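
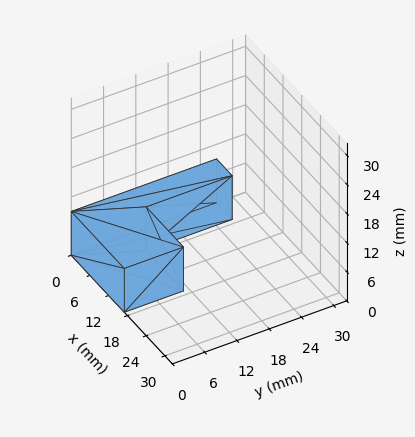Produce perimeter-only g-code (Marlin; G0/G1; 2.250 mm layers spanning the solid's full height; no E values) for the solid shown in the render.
Reading the render: the shape is an L-shaped prism: outer 17 × 27 mm, arm thicknesses ≈ 11 mm (horizontal) and 5 mm (vertical), extruded 9 mm in z (dimensions read to the nearest mm from the axis ticks). For the g-code, the solid's height is divided into equal slices at the stated Δz and each level perimeter traced with G1 moves after a G0 lift.

; perimeter-only toolpath
G21 ; units = mm
G90 ; absolute positioning
G28 ; home
; layer 1
G0 Z2.250
G0 X0.000 Y0.000
G1 X17.000 Y0.000
G1 X17.000 Y11.000
G1 X5.000 Y11.000
G1 X5.000 Y27.000
G1 X0.000 Y27.000
G1 X0.000 Y0.000
; layer 2
G0 Z4.500
G0 X0.000 Y0.000
G1 X17.000 Y0.000
G1 X17.000 Y11.000
G1 X5.000 Y11.000
G1 X5.000 Y27.000
G1 X0.000 Y27.000
G1 X0.000 Y0.000
; layer 3
G0 Z6.750
G0 X0.000 Y0.000
G1 X17.000 Y0.000
G1 X17.000 Y11.000
G1 X5.000 Y11.000
G1 X5.000 Y27.000
G1 X0.000 Y27.000
G1 X0.000 Y0.000
; layer 4
G0 Z9.000
G0 X0.000 Y0.000
G1 X17.000 Y0.000
G1 X17.000 Y11.000
G1 X5.000 Y11.000
G1 X5.000 Y27.000
G1 X0.000 Y27.000
G1 X0.000 Y0.000
M2 ; end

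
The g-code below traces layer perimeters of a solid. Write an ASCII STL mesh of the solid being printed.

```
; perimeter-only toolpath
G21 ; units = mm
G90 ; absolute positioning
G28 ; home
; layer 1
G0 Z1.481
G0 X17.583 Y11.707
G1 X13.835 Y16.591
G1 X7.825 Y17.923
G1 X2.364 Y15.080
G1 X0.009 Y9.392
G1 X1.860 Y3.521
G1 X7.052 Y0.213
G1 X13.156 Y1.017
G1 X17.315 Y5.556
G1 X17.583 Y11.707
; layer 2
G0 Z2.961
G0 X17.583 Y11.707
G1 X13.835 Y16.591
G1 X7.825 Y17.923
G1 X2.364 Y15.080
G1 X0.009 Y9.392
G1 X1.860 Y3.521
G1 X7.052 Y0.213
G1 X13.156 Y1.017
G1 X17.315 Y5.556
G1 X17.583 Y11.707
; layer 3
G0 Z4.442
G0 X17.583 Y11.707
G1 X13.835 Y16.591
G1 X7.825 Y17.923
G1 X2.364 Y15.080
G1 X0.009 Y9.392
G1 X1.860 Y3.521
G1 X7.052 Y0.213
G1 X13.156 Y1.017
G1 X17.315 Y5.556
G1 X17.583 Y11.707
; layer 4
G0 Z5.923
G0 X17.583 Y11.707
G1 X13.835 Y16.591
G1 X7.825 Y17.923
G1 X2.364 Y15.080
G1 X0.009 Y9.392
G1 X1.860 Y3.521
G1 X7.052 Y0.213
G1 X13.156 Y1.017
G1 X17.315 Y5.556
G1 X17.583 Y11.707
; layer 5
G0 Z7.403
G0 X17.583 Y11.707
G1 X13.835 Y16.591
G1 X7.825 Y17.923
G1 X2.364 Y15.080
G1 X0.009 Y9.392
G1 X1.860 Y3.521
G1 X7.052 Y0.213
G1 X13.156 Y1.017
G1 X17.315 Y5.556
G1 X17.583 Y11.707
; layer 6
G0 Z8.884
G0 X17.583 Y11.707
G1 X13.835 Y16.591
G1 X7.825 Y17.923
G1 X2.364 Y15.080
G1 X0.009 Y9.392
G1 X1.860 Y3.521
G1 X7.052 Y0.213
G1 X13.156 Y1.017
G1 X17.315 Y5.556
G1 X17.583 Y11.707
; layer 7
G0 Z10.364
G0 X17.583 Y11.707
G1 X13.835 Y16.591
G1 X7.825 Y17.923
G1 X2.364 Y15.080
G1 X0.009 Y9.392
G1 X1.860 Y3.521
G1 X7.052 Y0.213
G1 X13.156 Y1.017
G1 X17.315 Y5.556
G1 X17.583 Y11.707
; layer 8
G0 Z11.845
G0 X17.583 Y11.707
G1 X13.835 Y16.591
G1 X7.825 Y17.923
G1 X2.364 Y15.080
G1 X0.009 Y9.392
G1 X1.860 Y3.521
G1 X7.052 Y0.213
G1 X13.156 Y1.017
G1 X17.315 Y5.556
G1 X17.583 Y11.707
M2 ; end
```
solid part
  facet normal 0.0000 0.0000 -1.0000
    outer loop
      vertex 7.825 17.923 0.000
      vertex 13.835 16.591 0.000
      vertex 17.583 11.707 0.000
    endloop
  endfacet
  facet normal 0.0000 0.0000 -1.0000
    outer loop
      vertex 2.364 15.080 0.000
      vertex 7.825 17.923 0.000
      vertex 17.583 11.707 0.000
    endloop
  endfacet
  facet normal 0.0000 0.0000 -1.0000
    outer loop
      vertex 0.009 9.392 0.000
      vertex 2.364 15.080 0.000
      vertex 17.583 11.707 0.000
    endloop
  endfacet
  facet normal 0.0000 0.0000 -1.0000
    outer loop
      vertex 1.860 3.521 0.000
      vertex 0.009 9.392 0.000
      vertex 17.583 11.707 0.000
    endloop
  endfacet
  facet normal 0.0000 0.0000 -1.0000
    outer loop
      vertex 7.052 0.213 0.000
      vertex 1.860 3.521 0.000
      vertex 17.583 11.707 0.000
    endloop
  endfacet
  facet normal 0.0000 0.0000 -1.0000
    outer loop
      vertex 13.156 1.017 0.000
      vertex 7.052 0.213 0.000
      vertex 17.583 11.707 0.000
    endloop
  endfacet
  facet normal 0.0000 0.0000 -1.0000
    outer loop
      vertex 17.315 5.556 0.000
      vertex 13.156 1.017 0.000
      vertex 17.583 11.707 0.000
    endloop
  endfacet
  facet normal 0.0000 0.0000 1.0000
    outer loop
      vertex 17.583 11.707 11.845
      vertex 13.835 16.591 11.845
      vertex 7.825 17.923 11.845
    endloop
  endfacet
  facet normal 0.0000 0.0000 1.0000
    outer loop
      vertex 17.583 11.707 11.845
      vertex 7.825 17.923 11.845
      vertex 2.364 15.080 11.845
    endloop
  endfacet
  facet normal 0.0000 0.0000 1.0000
    outer loop
      vertex 17.583 11.707 11.845
      vertex 2.364 15.080 11.845
      vertex 0.009 9.392 11.845
    endloop
  endfacet
  facet normal 0.0000 0.0000 1.0000
    outer loop
      vertex 17.583 11.707 11.845
      vertex 0.009 9.392 11.845
      vertex 1.860 3.521 11.845
    endloop
  endfacet
  facet normal 0.0000 0.0000 1.0000
    outer loop
      vertex 17.583 11.707 11.845
      vertex 1.860 3.521 11.845
      vertex 7.052 0.213 11.845
    endloop
  endfacet
  facet normal 0.0000 0.0000 1.0000
    outer loop
      vertex 17.583 11.707 11.845
      vertex 7.052 0.213 11.845
      vertex 13.156 1.017 11.845
    endloop
  endfacet
  facet normal 0.0000 0.0000 1.0000
    outer loop
      vertex 17.583 11.707 11.845
      vertex 13.156 1.017 11.845
      vertex 17.315 5.556 11.845
    endloop
  endfacet
  facet normal 0.7933 0.6088 0.0000
    outer loop
      vertex 17.583 11.707 0.000
      vertex 13.835 16.591 0.000
      vertex 13.835 16.591 11.845
    endloop
  endfacet
  facet normal 0.7933 0.6088 0.0000
    outer loop
      vertex 17.583 11.707 0.000
      vertex 13.835 16.591 11.845
      vertex 17.583 11.707 11.845
    endloop
  endfacet
  facet normal 0.2164 0.9763 0.0000
    outer loop
      vertex 13.835 16.591 0.000
      vertex 7.825 17.923 0.000
      vertex 7.825 17.923 11.845
    endloop
  endfacet
  facet normal 0.2164 0.9763 0.0000
    outer loop
      vertex 13.835 16.591 0.000
      vertex 7.825 17.923 11.845
      vertex 13.835 16.591 11.845
    endloop
  endfacet
  facet normal -0.4618 0.8870 0.0000
    outer loop
      vertex 7.825 17.923 0.000
      vertex 2.364 15.080 0.000
      vertex 2.364 15.080 11.845
    endloop
  endfacet
  facet normal -0.4618 0.8870 0.0000
    outer loop
      vertex 7.825 17.923 0.000
      vertex 2.364 15.080 11.845
      vertex 7.825 17.923 11.845
    endloop
  endfacet
  facet normal -0.9239 0.3825 0.0000
    outer loop
      vertex 2.364 15.080 0.000
      vertex 0.009 9.392 0.000
      vertex 0.009 9.392 11.845
    endloop
  endfacet
  facet normal -0.9239 0.3825 0.0000
    outer loop
      vertex 2.364 15.080 0.000
      vertex 0.009 9.392 11.845
      vertex 2.364 15.080 11.845
    endloop
  endfacet
  facet normal -0.9537 -0.3007 0.0000
    outer loop
      vertex 0.009 9.392 0.000
      vertex 1.860 3.521 0.000
      vertex 1.860 3.521 11.845
    endloop
  endfacet
  facet normal -0.9537 -0.3007 0.0000
    outer loop
      vertex 0.009 9.392 0.000
      vertex 1.860 3.521 11.845
      vertex 0.009 9.392 11.845
    endloop
  endfacet
  facet normal -0.5373 -0.8434 0.0000
    outer loop
      vertex 1.860 3.521 0.000
      vertex 7.052 0.213 0.000
      vertex 7.052 0.213 11.845
    endloop
  endfacet
  facet normal -0.5373 -0.8434 0.0000
    outer loop
      vertex 1.860 3.521 0.000
      vertex 7.052 0.213 11.845
      vertex 1.860 3.521 11.845
    endloop
  endfacet
  facet normal 0.1306 -0.9914 0.0000
    outer loop
      vertex 7.052 0.213 0.000
      vertex 13.156 1.017 0.000
      vertex 13.156 1.017 11.845
    endloop
  endfacet
  facet normal 0.1306 -0.9914 0.0000
    outer loop
      vertex 7.052 0.213 0.000
      vertex 13.156 1.017 11.845
      vertex 7.052 0.213 11.845
    endloop
  endfacet
  facet normal 0.7373 -0.6756 0.0000
    outer loop
      vertex 13.156 1.017 0.000
      vertex 17.315 5.556 0.000
      vertex 17.315 5.556 11.845
    endloop
  endfacet
  facet normal 0.7373 -0.6756 0.0000
    outer loop
      vertex 13.156 1.017 0.000
      vertex 17.315 5.556 11.845
      vertex 13.156 1.017 11.845
    endloop
  endfacet
  facet normal 0.9991 -0.0435 0.0000
    outer loop
      vertex 17.315 5.556 0.000
      vertex 17.583 11.707 0.000
      vertex 17.583 11.707 11.845
    endloop
  endfacet
  facet normal 0.9991 -0.0435 0.0000
    outer loop
      vertex 17.315 5.556 0.000
      vertex 17.583 11.707 11.845
      vertex 17.315 5.556 11.845
    endloop
  endfacet
endsolid part

The G0 Z moves step by Δz≈1.481 mm. Every layer's G1 loop is the same polygon, so the solid is a straight extrusion of it from z=0 to z≈11.8. Closing with flat bottom and top caps and triangulating gives 32 facets — a regular 9-sided prism (a cylinder approximated with 9 flat sides), circumscribed radius ≈ 9 mm, height ≈ 11.8 mm.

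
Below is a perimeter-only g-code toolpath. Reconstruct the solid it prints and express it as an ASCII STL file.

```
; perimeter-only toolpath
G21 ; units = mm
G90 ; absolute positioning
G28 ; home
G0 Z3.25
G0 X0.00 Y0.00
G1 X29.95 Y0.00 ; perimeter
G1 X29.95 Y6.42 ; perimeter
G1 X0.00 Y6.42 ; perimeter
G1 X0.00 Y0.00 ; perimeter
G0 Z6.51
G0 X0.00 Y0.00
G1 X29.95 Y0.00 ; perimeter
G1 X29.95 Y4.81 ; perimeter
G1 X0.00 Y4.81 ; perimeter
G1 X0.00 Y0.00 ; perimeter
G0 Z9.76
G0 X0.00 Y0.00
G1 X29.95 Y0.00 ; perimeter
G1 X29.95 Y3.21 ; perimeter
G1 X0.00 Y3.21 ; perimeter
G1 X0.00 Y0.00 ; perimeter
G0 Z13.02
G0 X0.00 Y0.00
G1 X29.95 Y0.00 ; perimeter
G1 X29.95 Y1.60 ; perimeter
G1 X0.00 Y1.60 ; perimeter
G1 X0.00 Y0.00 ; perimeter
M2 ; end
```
solid part
  facet normal 0.0000 0.0000 -1.0000
    outer loop
      vertex 29.95 8.02 0.00
      vertex 29.95 0.00 0.00
      vertex 0.00 0.00 0.00
    endloop
  endfacet
  facet normal 0.0000 0.0000 -1.0000
    outer loop
      vertex 0.00 8.02 0.00
      vertex 29.95 8.02 0.00
      vertex 0.00 0.00 0.00
    endloop
  endfacet
  facet normal 0.0000 -1.0000 0.0000
    outer loop
      vertex 0.00 0.00 0.00
      vertex 29.95 0.00 0.00
      vertex 29.95 0.00 16.27
    endloop
  endfacet
  facet normal 0.0000 -1.0000 0.0000
    outer loop
      vertex 0.00 0.00 0.00
      vertex 29.95 0.00 16.27
      vertex 0.00 0.00 16.27
    endloop
  endfacet
  facet normal 0.0000 0.8969 0.4421
    outer loop
      vertex 0.00 0.00 16.27
      vertex 29.95 0.00 16.27
      vertex 29.95 8.02 0.00
    endloop
  endfacet
  facet normal 0.0000 0.8969 0.4421
    outer loop
      vertex 0.00 0.00 16.27
      vertex 29.95 8.02 0.00
      vertex 0.00 8.02 0.00
    endloop
  endfacet
  facet normal -1.0000 0.0000 0.0000
    outer loop
      vertex 0.00 0.00 16.27
      vertex 0.00 8.02 0.00
      vertex 0.00 0.00 0.00
    endloop
  endfacet
  facet normal 1.0000 0.0000 0.0000
    outer loop
      vertex 29.95 0.00 0.00
      vertex 29.95 8.02 0.00
      vertex 29.95 0.00 16.27
    endloop
  endfacet
endsolid part

The G0 Z moves step by Δz≈3.25 mm. The G1 loops shrink linearly with z, so the solid tapers from its base footprint up to z≈16.3. Closing with a flat bottom cap and the tapered top and triangulating gives 8 facets — a wedge (ramp): 29.9 × 8.02 mm base, rising to 16.3 mm along the y=0 edge and sloping linearly to z=0 at y=8.02.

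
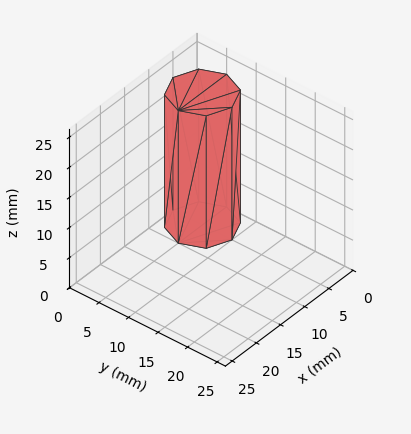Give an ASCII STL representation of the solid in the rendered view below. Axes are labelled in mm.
Reading the render: the shape is a regular 8-sided prism (a cylinder approximated with 8 flat sides), circumscribed radius ≈ 5 mm, height ≈ 22 mm (dimensions read to the nearest mm from the axis ticks). For the STL, each face is triangulated and given an outward normal.

solid part
  facet normal 0.0000 0.0000 -1.0000
    outer loop
      vertex 5.00 10.00 0.00
      vertex 8.54 8.54 0.00
      vertex 10.00 5.00 0.00
    endloop
  endfacet
  facet normal 0.0000 0.0000 -1.0000
    outer loop
      vertex 1.46 8.54 0.00
      vertex 5.00 10.00 0.00
      vertex 10.00 5.00 0.00
    endloop
  endfacet
  facet normal 0.0000 0.0000 -1.0000
    outer loop
      vertex 0.00 5.00 0.00
      vertex 1.46 8.54 0.00
      vertex 10.00 5.00 0.00
    endloop
  endfacet
  facet normal 0.0000 0.0000 -1.0000
    outer loop
      vertex 1.46 1.46 0.00
      vertex 0.00 5.00 0.00
      vertex 10.00 5.00 0.00
    endloop
  endfacet
  facet normal 0.0000 0.0000 -1.0000
    outer loop
      vertex 5.00 0.00 0.00
      vertex 1.46 1.46 0.00
      vertex 10.00 5.00 0.00
    endloop
  endfacet
  facet normal 0.0000 0.0000 -1.0000
    outer loop
      vertex 8.54 1.46 0.00
      vertex 5.00 0.00 0.00
      vertex 10.00 5.00 0.00
    endloop
  endfacet
  facet normal 0.0000 0.0000 1.0000
    outer loop
      vertex 10.00 5.00 22.00
      vertex 8.54 8.54 22.00
      vertex 5.00 10.00 22.00
    endloop
  endfacet
  facet normal 0.0000 0.0000 1.0000
    outer loop
      vertex 10.00 5.00 22.00
      vertex 5.00 10.00 22.00
      vertex 1.46 8.54 22.00
    endloop
  endfacet
  facet normal 0.0000 0.0000 1.0000
    outer loop
      vertex 10.00 5.00 22.00
      vertex 1.46 8.54 22.00
      vertex 0.00 5.00 22.00
    endloop
  endfacet
  facet normal 0.0000 0.0000 1.0000
    outer loop
      vertex 10.00 5.00 22.00
      vertex 0.00 5.00 22.00
      vertex 1.46 1.46 22.00
    endloop
  endfacet
  facet normal 0.0000 0.0000 1.0000
    outer loop
      vertex 10.00 5.00 22.00
      vertex 1.46 1.46 22.00
      vertex 5.00 0.00 22.00
    endloop
  endfacet
  facet normal 0.0000 0.0000 1.0000
    outer loop
      vertex 10.00 5.00 22.00
      vertex 5.00 0.00 22.00
      vertex 8.54 1.46 22.00
    endloop
  endfacet
  facet normal 0.9245 0.3813 0.0000
    outer loop
      vertex 10.00 5.00 0.00
      vertex 8.54 8.54 0.00
      vertex 8.54 8.54 22.00
    endloop
  endfacet
  facet normal 0.9245 0.3813 0.0000
    outer loop
      vertex 10.00 5.00 0.00
      vertex 8.54 8.54 22.00
      vertex 10.00 5.00 22.00
    endloop
  endfacet
  facet normal 0.3813 0.9245 0.0000
    outer loop
      vertex 8.54 8.54 0.00
      vertex 5.00 10.00 0.00
      vertex 5.00 10.00 22.00
    endloop
  endfacet
  facet normal 0.3813 0.9245 0.0000
    outer loop
      vertex 8.54 8.54 0.00
      vertex 5.00 10.00 22.00
      vertex 8.54 8.54 22.00
    endloop
  endfacet
  facet normal -0.3813 0.9245 0.0000
    outer loop
      vertex 5.00 10.00 0.00
      vertex 1.46 8.54 0.00
      vertex 1.46 8.54 22.00
    endloop
  endfacet
  facet normal -0.3813 0.9245 0.0000
    outer loop
      vertex 5.00 10.00 0.00
      vertex 1.46 8.54 22.00
      vertex 5.00 10.00 22.00
    endloop
  endfacet
  facet normal -0.9245 0.3813 0.0000
    outer loop
      vertex 1.46 8.54 0.00
      vertex 0.00 5.00 0.00
      vertex 0.00 5.00 22.00
    endloop
  endfacet
  facet normal -0.9245 0.3813 0.0000
    outer loop
      vertex 1.46 8.54 0.00
      vertex 0.00 5.00 22.00
      vertex 1.46 8.54 22.00
    endloop
  endfacet
  facet normal -0.9245 -0.3813 0.0000
    outer loop
      vertex 0.00 5.00 0.00
      vertex 1.46 1.46 0.00
      vertex 1.46 1.46 22.00
    endloop
  endfacet
  facet normal -0.9245 -0.3813 0.0000
    outer loop
      vertex 0.00 5.00 0.00
      vertex 1.46 1.46 22.00
      vertex 0.00 5.00 22.00
    endloop
  endfacet
  facet normal -0.3813 -0.9245 0.0000
    outer loop
      vertex 1.46 1.46 0.00
      vertex 5.00 0.00 0.00
      vertex 5.00 0.00 22.00
    endloop
  endfacet
  facet normal -0.3813 -0.9245 0.0000
    outer loop
      vertex 1.46 1.46 0.00
      vertex 5.00 0.00 22.00
      vertex 1.46 1.46 22.00
    endloop
  endfacet
  facet normal 0.3813 -0.9245 0.0000
    outer loop
      vertex 5.00 0.00 0.00
      vertex 8.54 1.46 0.00
      vertex 8.54 1.46 22.00
    endloop
  endfacet
  facet normal 0.3813 -0.9245 0.0000
    outer loop
      vertex 5.00 0.00 0.00
      vertex 8.54 1.46 22.00
      vertex 5.00 0.00 22.00
    endloop
  endfacet
  facet normal 0.9245 -0.3813 0.0000
    outer loop
      vertex 8.54 1.46 0.00
      vertex 10.00 5.00 0.00
      vertex 10.00 5.00 22.00
    endloop
  endfacet
  facet normal 0.9245 -0.3813 0.0000
    outer loop
      vertex 8.54 1.46 0.00
      vertex 10.00 5.00 22.00
      vertex 8.54 1.46 22.00
    endloop
  endfacet
endsolid part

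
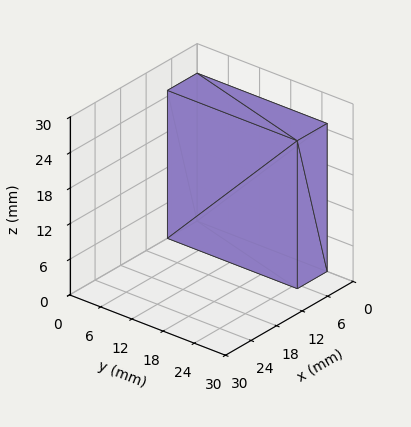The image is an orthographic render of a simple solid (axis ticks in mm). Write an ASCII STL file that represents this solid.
Reading the render: the shape is a rectangular box, roughly 7 × 25 mm footprint and 25 mm tall (dimensions read to the nearest mm from the axis ticks). For the STL, each face is triangulated and given an outward normal.

solid part
  facet normal 0.0000 0.0000 -1.0000
    outer loop
      vertex 7.000 25.000 0.000
      vertex 7.000 0.000 0.000
      vertex 0.000 0.000 0.000
    endloop
  endfacet
  facet normal 0.0000 0.0000 -1.0000
    outer loop
      vertex 0.000 25.000 0.000
      vertex 7.000 25.000 0.000
      vertex 0.000 0.000 0.000
    endloop
  endfacet
  facet normal 0.0000 0.0000 1.0000
    outer loop
      vertex 0.000 0.000 25.000
      vertex 7.000 0.000 25.000
      vertex 7.000 25.000 25.000
    endloop
  endfacet
  facet normal 0.0000 0.0000 1.0000
    outer loop
      vertex 0.000 0.000 25.000
      vertex 7.000 25.000 25.000
      vertex 0.000 25.000 25.000
    endloop
  endfacet
  facet normal 0.0000 -1.0000 0.0000
    outer loop
      vertex 0.000 0.000 0.000
      vertex 7.000 0.000 0.000
      vertex 7.000 0.000 25.000
    endloop
  endfacet
  facet normal 0.0000 -1.0000 0.0000
    outer loop
      vertex 0.000 0.000 0.000
      vertex 7.000 0.000 25.000
      vertex 0.000 0.000 25.000
    endloop
  endfacet
  facet normal 0.0000 1.0000 0.0000
    outer loop
      vertex 7.000 25.000 25.000
      vertex 7.000 25.000 0.000
      vertex 0.000 25.000 0.000
    endloop
  endfacet
  facet normal 0.0000 1.0000 0.0000
    outer loop
      vertex 0.000 25.000 25.000
      vertex 7.000 25.000 25.000
      vertex 0.000 25.000 0.000
    endloop
  endfacet
  facet normal -1.0000 0.0000 0.0000
    outer loop
      vertex 0.000 25.000 25.000
      vertex 0.000 25.000 0.000
      vertex 0.000 0.000 0.000
    endloop
  endfacet
  facet normal -1.0000 0.0000 0.0000
    outer loop
      vertex 0.000 0.000 25.000
      vertex 0.000 25.000 25.000
      vertex 0.000 0.000 0.000
    endloop
  endfacet
  facet normal 1.0000 0.0000 0.0000
    outer loop
      vertex 7.000 0.000 0.000
      vertex 7.000 25.000 0.000
      vertex 7.000 25.000 25.000
    endloop
  endfacet
  facet normal 1.0000 0.0000 0.0000
    outer loop
      vertex 7.000 0.000 0.000
      vertex 7.000 25.000 25.000
      vertex 7.000 0.000 25.000
    endloop
  endfacet
endsolid part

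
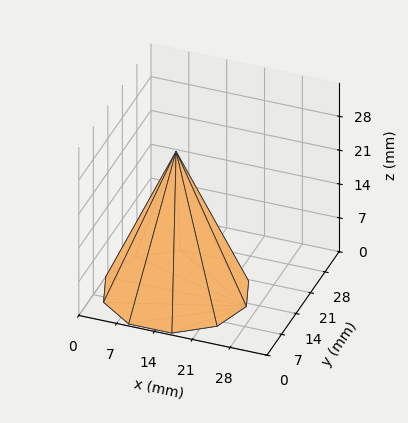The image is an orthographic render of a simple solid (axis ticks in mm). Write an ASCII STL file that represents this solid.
Reading the render: the shape is a regular 10-sided pyramid, base circumscribed radius ≈ 13 mm, apex at z ≈ 29 mm (dimensions read to the nearest mm from the axis ticks). For the STL, each face is triangulated and given an outward normal.

solid part
  facet normal 0.0000 0.0000 -1.0000
    outer loop
      vertex 17.0 25.4 0.0
      vertex 23.5 20.6 0.0
      vertex 26.0 13.0 0.0
    endloop
  endfacet
  facet normal 0.0000 0.0000 -1.0000
    outer loop
      vertex 9.0 25.4 0.0
      vertex 17.0 25.4 0.0
      vertex 26.0 13.0 0.0
    endloop
  endfacet
  facet normal 0.0000 0.0000 -1.0000
    outer loop
      vertex 2.5 20.6 0.0
      vertex 9.0 25.4 0.0
      vertex 26.0 13.0 0.0
    endloop
  endfacet
  facet normal 0.0000 0.0000 -1.0000
    outer loop
      vertex 0.0 13.0 0.0
      vertex 2.5 20.6 0.0
      vertex 26.0 13.0 0.0
    endloop
  endfacet
  facet normal 0.0000 0.0000 -1.0000
    outer loop
      vertex 2.5 5.4 0.0
      vertex 0.0 13.0 0.0
      vertex 26.0 13.0 0.0
    endloop
  endfacet
  facet normal 0.0000 0.0000 -1.0000
    outer loop
      vertex 9.0 0.6 0.0
      vertex 2.5 5.4 0.0
      vertex 26.0 13.0 0.0
    endloop
  endfacet
  facet normal 0.0000 0.0000 -1.0000
    outer loop
      vertex 17.0 0.6 0.0
      vertex 9.0 0.6 0.0
      vertex 26.0 13.0 0.0
    endloop
  endfacet
  facet normal 0.0000 0.0000 -1.0000
    outer loop
      vertex 23.5 5.4 0.0
      vertex 17.0 0.6 0.0
      vertex 26.0 13.0 0.0
    endloop
  endfacet
  facet normal 0.8740 0.2875 0.3918
    outer loop
      vertex 26.0 13.0 0.0
      vertex 23.5 20.6 0.0
      vertex 13.0 13.0 29.0
    endloop
  endfacet
  facet normal 0.5465 0.7401 0.3918
    outer loop
      vertex 23.5 20.6 0.0
      vertex 17.0 25.4 0.0
      vertex 13.0 13.0 29.0
    endloop
  endfacet
  facet normal 0.0000 0.9195 0.3932
    outer loop
      vertex 17.0 25.4 0.0
      vertex 9.0 25.4 0.0
      vertex 13.0 13.0 29.0
    endloop
  endfacet
  facet normal -0.5465 0.7401 0.3918
    outer loop
      vertex 9.0 25.4 0.0
      vertex 2.5 20.6 0.0
      vertex 13.0 13.0 29.0
    endloop
  endfacet
  facet normal -0.8740 0.2875 0.3918
    outer loop
      vertex 2.5 20.6 0.0
      vertex 0.0 13.0 0.0
      vertex 13.0 13.0 29.0
    endloop
  endfacet
  facet normal -0.8740 -0.2875 0.3918
    outer loop
      vertex 0.0 13.0 0.0
      vertex 2.5 5.4 0.0
      vertex 13.0 13.0 29.0
    endloop
  endfacet
  facet normal -0.5465 -0.7401 0.3918
    outer loop
      vertex 2.5 5.4 0.0
      vertex 9.0 0.6 0.0
      vertex 13.0 13.0 29.0
    endloop
  endfacet
  facet normal 0.0000 -0.9195 0.3932
    outer loop
      vertex 9.0 0.6 0.0
      vertex 17.0 0.6 0.0
      vertex 13.0 13.0 29.0
    endloop
  endfacet
  facet normal 0.5465 -0.7401 0.3918
    outer loop
      vertex 17.0 0.6 0.0
      vertex 23.5 5.4 0.0
      vertex 13.0 13.0 29.0
    endloop
  endfacet
  facet normal 0.8740 -0.2875 0.3918
    outer loop
      vertex 23.5 5.4 0.0
      vertex 26.0 13.0 0.0
      vertex 13.0 13.0 29.0
    endloop
  endfacet
endsolid part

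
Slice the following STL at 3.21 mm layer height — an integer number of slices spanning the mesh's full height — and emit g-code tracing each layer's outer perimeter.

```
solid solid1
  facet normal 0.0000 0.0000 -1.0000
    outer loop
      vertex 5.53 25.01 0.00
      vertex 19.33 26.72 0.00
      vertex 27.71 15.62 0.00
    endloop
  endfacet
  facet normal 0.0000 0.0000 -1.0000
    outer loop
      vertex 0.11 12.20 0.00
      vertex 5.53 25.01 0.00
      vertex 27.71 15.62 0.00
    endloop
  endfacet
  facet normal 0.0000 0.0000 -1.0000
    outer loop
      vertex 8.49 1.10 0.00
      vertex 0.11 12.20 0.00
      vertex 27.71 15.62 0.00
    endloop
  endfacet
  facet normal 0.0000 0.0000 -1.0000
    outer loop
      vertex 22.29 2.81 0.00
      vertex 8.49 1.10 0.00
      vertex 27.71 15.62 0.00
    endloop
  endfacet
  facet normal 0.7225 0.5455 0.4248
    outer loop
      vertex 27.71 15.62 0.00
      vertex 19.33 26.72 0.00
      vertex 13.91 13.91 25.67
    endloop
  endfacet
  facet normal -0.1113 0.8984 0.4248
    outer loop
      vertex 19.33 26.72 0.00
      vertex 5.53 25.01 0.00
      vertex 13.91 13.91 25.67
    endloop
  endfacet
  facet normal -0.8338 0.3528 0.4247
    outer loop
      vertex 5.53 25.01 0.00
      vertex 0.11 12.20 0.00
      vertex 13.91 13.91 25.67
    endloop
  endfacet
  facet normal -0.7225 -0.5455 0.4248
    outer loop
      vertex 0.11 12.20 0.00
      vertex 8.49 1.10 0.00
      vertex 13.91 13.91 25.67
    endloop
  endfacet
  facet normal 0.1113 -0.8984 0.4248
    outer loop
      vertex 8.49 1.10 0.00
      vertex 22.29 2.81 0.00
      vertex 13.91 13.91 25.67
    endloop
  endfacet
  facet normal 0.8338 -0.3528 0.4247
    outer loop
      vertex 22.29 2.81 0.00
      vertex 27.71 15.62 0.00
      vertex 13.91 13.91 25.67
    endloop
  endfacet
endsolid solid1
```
; perimeter-only toolpath
G21 ; units = mm
G90 ; absolute positioning
G28 ; home
; layer 1
G0 Z3.21
G0 X25.98 Y15.41
G1 X18.65 Y25.12
G1 X6.58 Y23.62
G1 X1.83 Y12.41
G1 X9.17 Y2.70
G1 X21.24 Y4.20
G1 X25.98 Y15.41
; layer 2
G0 Z6.42
G0 X24.26 Y15.19
G1 X17.97 Y23.52
G1 X7.62 Y22.23
G1 X3.56 Y12.63
G1 X9.84 Y4.30
G1 X20.20 Y5.58
G1 X24.26 Y15.19
; layer 3
G0 Z9.63
G0 X22.54 Y14.98
G1 X17.30 Y21.92
G1 X8.67 Y20.85
G1 X5.29 Y12.84
G1 X10.52 Y5.90
G1 X19.15 Y6.97
G1 X22.54 Y14.98
; layer 4
G0 Z12.84
G0 X20.81 Y14.77
G1 X16.62 Y20.31
G1 X9.72 Y19.46
G1 X7.01 Y13.05
G1 X11.20 Y7.50
G1 X18.10 Y8.36
G1 X20.81 Y14.77
; layer 5
G0 Z16.04
G0 X19.09 Y14.55
G1 X15.94 Y18.71
G1 X10.77 Y18.07
G1 X8.74 Y13.27
G1 X11.88 Y9.11
G1 X17.05 Y9.75
G1 X19.09 Y14.55
; layer 6
G0 Z19.25
G0 X17.36 Y14.34
G1 X15.27 Y17.11
G1 X11.82 Y16.69
G1 X10.46 Y13.48
G1 X12.56 Y10.71
G1 X16.01 Y11.14
G1 X17.36 Y14.34
; layer 7
G0 Z22.46
G0 X15.64 Y14.12
G1 X14.59 Y15.51
G1 X12.86 Y15.30
G1 X12.18 Y13.70
G1 X13.23 Y12.31
G1 X14.96 Y12.52
G1 X15.64 Y14.12
M2 ; end

The solid is a regular 6-sided pyramid, base circumscribed radius ≈ 13.9 mm, apex at z ≈ 25.7 mm. Slicing at Δz = 3.21 mm — 8 equal slices spanning the solid's height, so layer i sits at z = i·h/8 — gives 7 non-empty perimeters. Each is a 6-segment closed polygon; G0 lifts to the layer z and rapids to the start vertex, then G1 traces the edges. The cross-section shrinks linearly with z (the slice at the apex is degenerate and omitted).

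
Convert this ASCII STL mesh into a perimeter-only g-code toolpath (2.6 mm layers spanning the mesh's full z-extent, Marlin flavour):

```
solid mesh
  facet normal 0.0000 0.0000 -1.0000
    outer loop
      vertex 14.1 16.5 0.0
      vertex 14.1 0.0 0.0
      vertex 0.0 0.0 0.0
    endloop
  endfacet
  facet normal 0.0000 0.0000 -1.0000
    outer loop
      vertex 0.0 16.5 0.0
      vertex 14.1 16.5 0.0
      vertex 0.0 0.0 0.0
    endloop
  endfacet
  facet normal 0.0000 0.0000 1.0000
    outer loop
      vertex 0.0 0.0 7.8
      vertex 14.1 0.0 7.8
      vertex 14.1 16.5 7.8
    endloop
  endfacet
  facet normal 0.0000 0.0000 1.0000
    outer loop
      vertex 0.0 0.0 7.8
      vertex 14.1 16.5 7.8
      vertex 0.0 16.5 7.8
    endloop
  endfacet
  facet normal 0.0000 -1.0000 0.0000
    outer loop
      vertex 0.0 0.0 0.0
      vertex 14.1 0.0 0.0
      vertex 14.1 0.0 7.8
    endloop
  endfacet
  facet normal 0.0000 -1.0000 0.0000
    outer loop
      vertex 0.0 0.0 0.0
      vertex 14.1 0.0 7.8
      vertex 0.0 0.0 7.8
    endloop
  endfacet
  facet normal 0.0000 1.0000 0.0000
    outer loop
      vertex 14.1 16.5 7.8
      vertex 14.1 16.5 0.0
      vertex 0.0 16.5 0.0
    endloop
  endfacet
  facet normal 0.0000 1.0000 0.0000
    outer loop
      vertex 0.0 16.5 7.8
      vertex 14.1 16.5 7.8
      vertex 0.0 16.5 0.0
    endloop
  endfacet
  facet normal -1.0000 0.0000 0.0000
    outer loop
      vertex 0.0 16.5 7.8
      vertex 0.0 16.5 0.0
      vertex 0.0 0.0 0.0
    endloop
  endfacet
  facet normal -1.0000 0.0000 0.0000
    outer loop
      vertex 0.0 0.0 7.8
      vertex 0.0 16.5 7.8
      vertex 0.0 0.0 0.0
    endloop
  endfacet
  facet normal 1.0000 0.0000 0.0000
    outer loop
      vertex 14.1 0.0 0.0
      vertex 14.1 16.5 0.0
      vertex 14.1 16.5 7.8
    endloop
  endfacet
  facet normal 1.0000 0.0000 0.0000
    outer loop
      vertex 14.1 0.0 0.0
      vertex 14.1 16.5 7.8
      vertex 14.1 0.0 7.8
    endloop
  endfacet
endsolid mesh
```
; perimeter-only toolpath
G21 ; units = mm
G90 ; absolute positioning
G28 ; home
; layer 1
G0 Z2.6
G0 X0.0 Y0.0
G1 X14.1 Y0.0
G1 X14.1 Y16.5
G1 X0.0 Y16.5
G1 X0.0 Y0.0
; layer 2
G0 Z5.2
G0 X0.0 Y0.0
G1 X14.1 Y0.0
G1 X14.1 Y16.5
G1 X0.0 Y16.5
G1 X0.0 Y0.0
; layer 3
G0 Z7.8
G0 X0.0 Y0.0
G1 X14.1 Y0.0
G1 X14.1 Y16.5
G1 X0.0 Y16.5
G1 X0.0 Y0.0
M2 ; end

The solid is a rectangular box, roughly 14.1 × 16.5 mm footprint and 7.8 mm tall. Slicing at Δz = 2.6 mm — 3 equal slices spanning the solid's height, so layer i sits at z = i·h/3 — gives 3 non-empty perimeters. Each is a 4-segment closed polygon; G0 lifts to the layer z and rapids to the start vertex, then G1 traces the edges.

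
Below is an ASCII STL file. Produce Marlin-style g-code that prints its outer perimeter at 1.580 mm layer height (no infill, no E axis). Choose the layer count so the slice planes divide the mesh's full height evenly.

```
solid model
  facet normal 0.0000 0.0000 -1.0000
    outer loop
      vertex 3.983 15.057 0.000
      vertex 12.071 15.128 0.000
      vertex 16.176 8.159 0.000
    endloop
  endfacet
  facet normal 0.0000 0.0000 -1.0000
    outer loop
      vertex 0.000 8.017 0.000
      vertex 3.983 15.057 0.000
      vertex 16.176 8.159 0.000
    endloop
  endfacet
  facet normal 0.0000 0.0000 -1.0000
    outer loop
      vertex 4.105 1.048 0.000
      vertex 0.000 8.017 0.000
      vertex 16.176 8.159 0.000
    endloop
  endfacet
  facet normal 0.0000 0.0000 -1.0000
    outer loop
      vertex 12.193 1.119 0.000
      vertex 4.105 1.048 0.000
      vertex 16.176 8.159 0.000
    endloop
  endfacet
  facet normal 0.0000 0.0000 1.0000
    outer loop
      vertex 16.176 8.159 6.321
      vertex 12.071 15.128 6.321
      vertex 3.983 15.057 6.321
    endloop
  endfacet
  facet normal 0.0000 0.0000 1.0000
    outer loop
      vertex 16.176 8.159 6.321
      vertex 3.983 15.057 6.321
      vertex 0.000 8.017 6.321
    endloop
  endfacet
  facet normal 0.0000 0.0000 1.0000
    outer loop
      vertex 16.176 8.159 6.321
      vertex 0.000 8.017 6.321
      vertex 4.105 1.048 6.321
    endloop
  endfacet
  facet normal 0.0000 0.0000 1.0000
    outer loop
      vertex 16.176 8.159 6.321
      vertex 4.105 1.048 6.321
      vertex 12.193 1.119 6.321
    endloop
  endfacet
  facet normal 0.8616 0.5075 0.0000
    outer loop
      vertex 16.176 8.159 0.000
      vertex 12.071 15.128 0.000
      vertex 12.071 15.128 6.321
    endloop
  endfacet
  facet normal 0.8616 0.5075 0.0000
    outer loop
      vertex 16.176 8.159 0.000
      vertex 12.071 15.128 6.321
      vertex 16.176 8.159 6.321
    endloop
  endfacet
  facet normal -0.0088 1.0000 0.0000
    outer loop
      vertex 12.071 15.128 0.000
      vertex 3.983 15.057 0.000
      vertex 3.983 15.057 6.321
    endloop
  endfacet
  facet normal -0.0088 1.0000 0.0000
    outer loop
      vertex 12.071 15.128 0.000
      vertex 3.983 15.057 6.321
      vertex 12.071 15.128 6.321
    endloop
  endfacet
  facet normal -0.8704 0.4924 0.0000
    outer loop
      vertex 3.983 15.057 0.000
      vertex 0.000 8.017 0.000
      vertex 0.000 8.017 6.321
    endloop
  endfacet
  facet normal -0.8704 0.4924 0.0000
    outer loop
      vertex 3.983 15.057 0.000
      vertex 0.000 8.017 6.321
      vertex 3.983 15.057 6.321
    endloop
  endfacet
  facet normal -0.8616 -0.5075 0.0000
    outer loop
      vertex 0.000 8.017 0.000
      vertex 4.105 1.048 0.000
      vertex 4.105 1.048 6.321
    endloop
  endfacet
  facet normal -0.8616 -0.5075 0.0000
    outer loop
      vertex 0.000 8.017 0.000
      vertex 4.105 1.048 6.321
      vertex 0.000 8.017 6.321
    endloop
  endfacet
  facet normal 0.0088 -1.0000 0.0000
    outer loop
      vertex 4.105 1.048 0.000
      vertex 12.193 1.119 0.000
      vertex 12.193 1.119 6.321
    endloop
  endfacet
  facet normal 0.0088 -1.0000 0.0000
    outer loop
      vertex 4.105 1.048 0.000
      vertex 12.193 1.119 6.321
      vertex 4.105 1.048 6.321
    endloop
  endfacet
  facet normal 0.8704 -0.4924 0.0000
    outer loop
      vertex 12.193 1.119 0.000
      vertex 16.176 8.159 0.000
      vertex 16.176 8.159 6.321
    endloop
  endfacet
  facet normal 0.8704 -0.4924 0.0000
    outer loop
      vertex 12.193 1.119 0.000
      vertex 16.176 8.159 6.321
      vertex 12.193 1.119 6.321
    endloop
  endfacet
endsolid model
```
; perimeter-only toolpath
G21 ; units = mm
G90 ; absolute positioning
G28 ; home
; layer 1
G0 Z1.580
G0 X16.176 Y8.159
G1 X12.071 Y15.128
G1 X3.983 Y15.057
G1 X0.000 Y8.017
G1 X4.105 Y1.048
G1 X12.193 Y1.119
G1 X16.176 Y8.159
; layer 2
G0 Z3.160
G0 X16.176 Y8.159
G1 X12.071 Y15.128
G1 X3.983 Y15.057
G1 X0.000 Y8.017
G1 X4.105 Y1.048
G1 X12.193 Y1.119
G1 X16.176 Y8.159
; layer 3
G0 Z4.741
G0 X16.176 Y8.159
G1 X12.071 Y15.128
G1 X3.983 Y15.057
G1 X0.000 Y8.017
G1 X4.105 Y1.048
G1 X12.193 Y1.119
G1 X16.176 Y8.159
; layer 4
G0 Z6.321
G0 X16.176 Y8.159
G1 X12.071 Y15.128
G1 X3.983 Y15.057
G1 X0.000 Y8.017
G1 X4.105 Y1.048
G1 X12.193 Y1.119
G1 X16.176 Y8.159
M2 ; end

The solid is a regular 6-sided prism (a cylinder approximated with 6 flat sides), circumscribed radius ≈ 8.09 mm, height ≈ 6.32 mm. Slicing at Δz = 1.580 mm — 4 equal slices spanning the solid's height, so layer i sits at z = i·h/4 — gives 4 non-empty perimeters. Each is a 6-segment closed polygon; G0 lifts to the layer z and rapids to the start vertex, then G1 traces the edges.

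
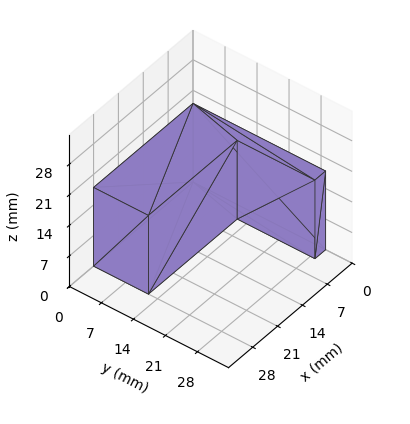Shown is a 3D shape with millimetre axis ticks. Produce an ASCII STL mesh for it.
Reading the render: the shape is an L-shaped prism: outer 28 × 29 mm, arm thicknesses ≈ 12 mm (horizontal) and 3 mm (vertical), extruded 18 mm in z (dimensions read to the nearest mm from the axis ticks). For the STL, each face is triangulated and given an outward normal.

solid part
  facet normal 0.0000 0.0000 -1.0000
    outer loop
      vertex 28.00 12.00 0.00
      vertex 28.00 0.00 0.00
      vertex 0.00 0.00 0.00
    endloop
  endfacet
  facet normal 0.0000 0.0000 -1.0000
    outer loop
      vertex 3.00 12.00 0.00
      vertex 28.00 12.00 0.00
      vertex 0.00 0.00 0.00
    endloop
  endfacet
  facet normal 0.0000 0.0000 -1.0000
    outer loop
      vertex 3.00 29.00 0.00
      vertex 3.00 12.00 0.00
      vertex 0.00 0.00 0.00
    endloop
  endfacet
  facet normal 0.0000 0.0000 -1.0000
    outer loop
      vertex 0.00 29.00 0.00
      vertex 3.00 29.00 0.00
      vertex 0.00 0.00 0.00
    endloop
  endfacet
  facet normal 0.0000 0.0000 1.0000
    outer loop
      vertex 0.00 0.00 18.00
      vertex 28.00 0.00 18.00
      vertex 28.00 12.00 18.00
    endloop
  endfacet
  facet normal 0.0000 0.0000 1.0000
    outer loop
      vertex 0.00 0.00 18.00
      vertex 28.00 12.00 18.00
      vertex 3.00 12.00 18.00
    endloop
  endfacet
  facet normal 0.0000 0.0000 1.0000
    outer loop
      vertex 0.00 0.00 18.00
      vertex 3.00 12.00 18.00
      vertex 3.00 29.00 18.00
    endloop
  endfacet
  facet normal 0.0000 0.0000 1.0000
    outer loop
      vertex 0.00 0.00 18.00
      vertex 3.00 29.00 18.00
      vertex 0.00 29.00 18.00
    endloop
  endfacet
  facet normal 0.0000 -1.0000 0.0000
    outer loop
      vertex 0.00 0.00 0.00
      vertex 28.00 0.00 0.00
      vertex 28.00 0.00 18.00
    endloop
  endfacet
  facet normal 0.0000 -1.0000 0.0000
    outer loop
      vertex 0.00 0.00 0.00
      vertex 28.00 0.00 18.00
      vertex 0.00 0.00 18.00
    endloop
  endfacet
  facet normal 1.0000 0.0000 0.0000
    outer loop
      vertex 28.00 0.00 0.00
      vertex 28.00 12.00 0.00
      vertex 28.00 12.00 18.00
    endloop
  endfacet
  facet normal 1.0000 0.0000 0.0000
    outer loop
      vertex 28.00 0.00 0.00
      vertex 28.00 12.00 18.00
      vertex 28.00 0.00 18.00
    endloop
  endfacet
  facet normal 0.0000 1.0000 0.0000
    outer loop
      vertex 28.00 12.00 0.00
      vertex 3.00 12.00 0.00
      vertex 3.00 12.00 18.00
    endloop
  endfacet
  facet normal 0.0000 1.0000 0.0000
    outer loop
      vertex 28.00 12.00 0.00
      vertex 3.00 12.00 18.00
      vertex 28.00 12.00 18.00
    endloop
  endfacet
  facet normal 1.0000 0.0000 0.0000
    outer loop
      vertex 3.00 12.00 0.00
      vertex 3.00 29.00 0.00
      vertex 3.00 29.00 18.00
    endloop
  endfacet
  facet normal 1.0000 0.0000 0.0000
    outer loop
      vertex 3.00 12.00 0.00
      vertex 3.00 29.00 18.00
      vertex 3.00 12.00 18.00
    endloop
  endfacet
  facet normal 0.0000 1.0000 0.0000
    outer loop
      vertex 3.00 29.00 0.00
      vertex 0.00 29.00 0.00
      vertex 0.00 29.00 18.00
    endloop
  endfacet
  facet normal 0.0000 1.0000 0.0000
    outer loop
      vertex 3.00 29.00 0.00
      vertex 0.00 29.00 18.00
      vertex 3.00 29.00 18.00
    endloop
  endfacet
  facet normal -1.0000 0.0000 0.0000
    outer loop
      vertex 0.00 29.00 0.00
      vertex 0.00 0.00 0.00
      vertex 0.00 0.00 18.00
    endloop
  endfacet
  facet normal -1.0000 0.0000 0.0000
    outer loop
      vertex 0.00 29.00 0.00
      vertex 0.00 0.00 18.00
      vertex 0.00 29.00 18.00
    endloop
  endfacet
endsolid part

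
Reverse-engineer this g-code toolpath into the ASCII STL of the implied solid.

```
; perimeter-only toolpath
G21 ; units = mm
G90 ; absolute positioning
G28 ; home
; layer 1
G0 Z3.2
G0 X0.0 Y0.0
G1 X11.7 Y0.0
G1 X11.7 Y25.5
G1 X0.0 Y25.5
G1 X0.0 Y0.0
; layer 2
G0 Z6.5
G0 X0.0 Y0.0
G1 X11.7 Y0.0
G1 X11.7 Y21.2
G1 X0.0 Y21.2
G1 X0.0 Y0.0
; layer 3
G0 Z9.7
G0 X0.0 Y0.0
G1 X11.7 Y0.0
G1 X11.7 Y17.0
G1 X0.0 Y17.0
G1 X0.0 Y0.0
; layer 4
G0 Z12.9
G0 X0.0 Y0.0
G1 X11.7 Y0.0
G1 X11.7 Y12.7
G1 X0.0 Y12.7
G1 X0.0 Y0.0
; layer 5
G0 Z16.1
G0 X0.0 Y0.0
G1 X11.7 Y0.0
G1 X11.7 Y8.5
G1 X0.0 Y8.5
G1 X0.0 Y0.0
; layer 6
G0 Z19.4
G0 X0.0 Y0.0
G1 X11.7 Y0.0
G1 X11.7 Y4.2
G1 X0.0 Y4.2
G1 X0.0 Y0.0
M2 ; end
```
solid part
  facet normal 0.0000 0.0000 -1.0000
    outer loop
      vertex 11.7 29.7 0.0
      vertex 11.7 0.0 0.0
      vertex 0.0 0.0 0.0
    endloop
  endfacet
  facet normal 0.0000 0.0000 -1.0000
    outer loop
      vertex 0.0 29.7 0.0
      vertex 11.7 29.7 0.0
      vertex 0.0 0.0 0.0
    endloop
  endfacet
  facet normal 0.0000 -1.0000 0.0000
    outer loop
      vertex 0.0 0.0 0.0
      vertex 11.7 0.0 0.0
      vertex 11.7 0.0 22.6
    endloop
  endfacet
  facet normal 0.0000 -1.0000 0.0000
    outer loop
      vertex 0.0 0.0 0.0
      vertex 11.7 0.0 22.6
      vertex 0.0 0.0 22.6
    endloop
  endfacet
  facet normal 0.0000 0.6056 0.7958
    outer loop
      vertex 0.0 0.0 22.6
      vertex 11.7 0.0 22.6
      vertex 11.7 29.7 0.0
    endloop
  endfacet
  facet normal 0.0000 0.6056 0.7958
    outer loop
      vertex 0.0 0.0 22.6
      vertex 11.7 29.7 0.0
      vertex 0.0 29.7 0.0
    endloop
  endfacet
  facet normal -1.0000 0.0000 0.0000
    outer loop
      vertex 0.0 0.0 22.6
      vertex 0.0 29.7 0.0
      vertex 0.0 0.0 0.0
    endloop
  endfacet
  facet normal 1.0000 0.0000 0.0000
    outer loop
      vertex 11.7 0.0 0.0
      vertex 11.7 29.7 0.0
      vertex 11.7 0.0 22.6
    endloop
  endfacet
endsolid part

The G0 Z moves step by Δz≈3.2 mm. The G1 loops shrink linearly with z, so the solid tapers from its base footprint up to z≈22.6. Closing with a flat bottom cap and the tapered top and triangulating gives 8 facets — a wedge (ramp): 11.7 × 29.7 mm base, rising to 22.6 mm along the y=0 edge and sloping linearly to z=0 at y=29.7.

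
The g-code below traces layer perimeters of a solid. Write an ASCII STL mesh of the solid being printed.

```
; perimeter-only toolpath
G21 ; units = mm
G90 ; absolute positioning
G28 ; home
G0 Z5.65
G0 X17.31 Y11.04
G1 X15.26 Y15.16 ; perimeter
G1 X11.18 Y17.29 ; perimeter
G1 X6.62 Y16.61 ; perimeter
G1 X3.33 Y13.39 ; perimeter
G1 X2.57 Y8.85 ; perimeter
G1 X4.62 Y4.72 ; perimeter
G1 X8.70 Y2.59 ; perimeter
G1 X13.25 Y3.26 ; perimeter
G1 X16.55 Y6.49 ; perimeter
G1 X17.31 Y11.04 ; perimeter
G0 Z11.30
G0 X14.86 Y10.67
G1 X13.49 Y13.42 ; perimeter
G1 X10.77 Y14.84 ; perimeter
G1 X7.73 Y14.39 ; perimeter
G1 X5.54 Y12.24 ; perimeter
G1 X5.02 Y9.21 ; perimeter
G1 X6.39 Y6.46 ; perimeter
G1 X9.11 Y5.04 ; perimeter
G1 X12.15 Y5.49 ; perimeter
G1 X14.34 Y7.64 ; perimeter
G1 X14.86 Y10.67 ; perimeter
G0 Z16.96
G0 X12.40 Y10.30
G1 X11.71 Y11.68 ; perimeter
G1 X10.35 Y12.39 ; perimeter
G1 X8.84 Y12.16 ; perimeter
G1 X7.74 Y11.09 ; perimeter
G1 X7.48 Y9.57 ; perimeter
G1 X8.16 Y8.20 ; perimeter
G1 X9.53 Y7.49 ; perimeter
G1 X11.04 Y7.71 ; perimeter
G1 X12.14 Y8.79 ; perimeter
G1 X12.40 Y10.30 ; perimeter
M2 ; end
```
solid part
  facet normal 0.0000 0.0000 -1.0000
    outer loop
      vertex 11.59 19.74 0.00
      vertex 17.04 16.90 0.00
      vertex 19.77 11.40 0.00
    endloop
  endfacet
  facet normal 0.0000 0.0000 -1.0000
    outer loop
      vertex 5.52 18.84 0.00
      vertex 11.59 19.74 0.00
      vertex 19.77 11.40 0.00
    endloop
  endfacet
  facet normal 0.0000 0.0000 -1.0000
    outer loop
      vertex 1.13 14.54 0.00
      vertex 5.52 18.84 0.00
      vertex 19.77 11.40 0.00
    endloop
  endfacet
  facet normal 0.0000 0.0000 -1.0000
    outer loop
      vertex 0.11 8.48 0.00
      vertex 1.13 14.54 0.00
      vertex 19.77 11.40 0.00
    endloop
  endfacet
  facet normal 0.0000 0.0000 -1.0000
    outer loop
      vertex 2.84 2.98 0.00
      vertex 0.11 8.48 0.00
      vertex 19.77 11.40 0.00
    endloop
  endfacet
  facet normal 0.0000 0.0000 -1.0000
    outer loop
      vertex 8.29 0.14 0.00
      vertex 2.84 2.98 0.00
      vertex 19.77 11.40 0.00
    endloop
  endfacet
  facet normal 0.0000 0.0000 -1.0000
    outer loop
      vertex 14.36 1.04 0.00
      vertex 8.29 0.14 0.00
      vertex 19.77 11.40 0.00
    endloop
  endfacet
  facet normal 0.0000 0.0000 -1.0000
    outer loop
      vertex 18.75 5.34 0.00
      vertex 14.36 1.04 0.00
      vertex 19.77 11.40 0.00
    endloop
  endfacet
  facet normal 0.8264 0.4102 0.3858
    outer loop
      vertex 19.77 11.40 0.00
      vertex 17.04 16.90 0.00
      vertex 9.94 9.94 22.61
    endloop
  endfacet
  facet normal 0.4264 0.8182 0.3857
    outer loop
      vertex 17.04 16.90 0.00
      vertex 11.59 19.74 0.00
      vertex 9.94 9.94 22.61
    endloop
  endfacet
  facet normal -0.1353 0.9126 0.3857
    outer loop
      vertex 11.59 19.74 0.00
      vertex 5.52 18.84 0.00
      vertex 9.94 9.94 22.61
    endloop
  endfacet
  facet normal -0.6456 0.6591 0.3857
    outer loop
      vertex 5.52 18.84 0.00
      vertex 1.13 14.54 0.00
      vertex 9.94 9.94 22.61
    endloop
  endfacet
  facet normal -0.9098 0.1531 0.3857
    outer loop
      vertex 1.13 14.54 0.00
      vertex 0.11 8.48 0.00
      vertex 9.94 9.94 22.61
    endloop
  endfacet
  facet normal -0.8264 -0.4102 0.3858
    outer loop
      vertex 0.11 8.48 0.00
      vertex 2.84 2.98 0.00
      vertex 9.94 9.94 22.61
    endloop
  endfacet
  facet normal -0.4264 -0.8182 0.3857
    outer loop
      vertex 2.84 2.98 0.00
      vertex 8.29 0.14 0.00
      vertex 9.94 9.94 22.61
    endloop
  endfacet
  facet normal 0.1353 -0.9126 0.3857
    outer loop
      vertex 8.29 0.14 0.00
      vertex 14.36 1.04 0.00
      vertex 9.94 9.94 22.61
    endloop
  endfacet
  facet normal 0.6456 -0.6591 0.3857
    outer loop
      vertex 14.36 1.04 0.00
      vertex 18.75 5.34 0.00
      vertex 9.94 9.94 22.61
    endloop
  endfacet
  facet normal 0.9098 -0.1531 0.3857
    outer loop
      vertex 18.75 5.34 0.00
      vertex 19.77 11.40 0.00
      vertex 9.94 9.94 22.61
    endloop
  endfacet
endsolid part

The G0 Z moves step by Δz≈5.65 mm. The G1 loops shrink linearly with z, so the solid tapers from its base footprint up to z≈22.6. Closing with a flat bottom cap and the tapered top and triangulating gives 18 facets — a regular 10-sided pyramid, base circumscribed radius ≈ 9.94 mm, apex at z ≈ 22.6 mm.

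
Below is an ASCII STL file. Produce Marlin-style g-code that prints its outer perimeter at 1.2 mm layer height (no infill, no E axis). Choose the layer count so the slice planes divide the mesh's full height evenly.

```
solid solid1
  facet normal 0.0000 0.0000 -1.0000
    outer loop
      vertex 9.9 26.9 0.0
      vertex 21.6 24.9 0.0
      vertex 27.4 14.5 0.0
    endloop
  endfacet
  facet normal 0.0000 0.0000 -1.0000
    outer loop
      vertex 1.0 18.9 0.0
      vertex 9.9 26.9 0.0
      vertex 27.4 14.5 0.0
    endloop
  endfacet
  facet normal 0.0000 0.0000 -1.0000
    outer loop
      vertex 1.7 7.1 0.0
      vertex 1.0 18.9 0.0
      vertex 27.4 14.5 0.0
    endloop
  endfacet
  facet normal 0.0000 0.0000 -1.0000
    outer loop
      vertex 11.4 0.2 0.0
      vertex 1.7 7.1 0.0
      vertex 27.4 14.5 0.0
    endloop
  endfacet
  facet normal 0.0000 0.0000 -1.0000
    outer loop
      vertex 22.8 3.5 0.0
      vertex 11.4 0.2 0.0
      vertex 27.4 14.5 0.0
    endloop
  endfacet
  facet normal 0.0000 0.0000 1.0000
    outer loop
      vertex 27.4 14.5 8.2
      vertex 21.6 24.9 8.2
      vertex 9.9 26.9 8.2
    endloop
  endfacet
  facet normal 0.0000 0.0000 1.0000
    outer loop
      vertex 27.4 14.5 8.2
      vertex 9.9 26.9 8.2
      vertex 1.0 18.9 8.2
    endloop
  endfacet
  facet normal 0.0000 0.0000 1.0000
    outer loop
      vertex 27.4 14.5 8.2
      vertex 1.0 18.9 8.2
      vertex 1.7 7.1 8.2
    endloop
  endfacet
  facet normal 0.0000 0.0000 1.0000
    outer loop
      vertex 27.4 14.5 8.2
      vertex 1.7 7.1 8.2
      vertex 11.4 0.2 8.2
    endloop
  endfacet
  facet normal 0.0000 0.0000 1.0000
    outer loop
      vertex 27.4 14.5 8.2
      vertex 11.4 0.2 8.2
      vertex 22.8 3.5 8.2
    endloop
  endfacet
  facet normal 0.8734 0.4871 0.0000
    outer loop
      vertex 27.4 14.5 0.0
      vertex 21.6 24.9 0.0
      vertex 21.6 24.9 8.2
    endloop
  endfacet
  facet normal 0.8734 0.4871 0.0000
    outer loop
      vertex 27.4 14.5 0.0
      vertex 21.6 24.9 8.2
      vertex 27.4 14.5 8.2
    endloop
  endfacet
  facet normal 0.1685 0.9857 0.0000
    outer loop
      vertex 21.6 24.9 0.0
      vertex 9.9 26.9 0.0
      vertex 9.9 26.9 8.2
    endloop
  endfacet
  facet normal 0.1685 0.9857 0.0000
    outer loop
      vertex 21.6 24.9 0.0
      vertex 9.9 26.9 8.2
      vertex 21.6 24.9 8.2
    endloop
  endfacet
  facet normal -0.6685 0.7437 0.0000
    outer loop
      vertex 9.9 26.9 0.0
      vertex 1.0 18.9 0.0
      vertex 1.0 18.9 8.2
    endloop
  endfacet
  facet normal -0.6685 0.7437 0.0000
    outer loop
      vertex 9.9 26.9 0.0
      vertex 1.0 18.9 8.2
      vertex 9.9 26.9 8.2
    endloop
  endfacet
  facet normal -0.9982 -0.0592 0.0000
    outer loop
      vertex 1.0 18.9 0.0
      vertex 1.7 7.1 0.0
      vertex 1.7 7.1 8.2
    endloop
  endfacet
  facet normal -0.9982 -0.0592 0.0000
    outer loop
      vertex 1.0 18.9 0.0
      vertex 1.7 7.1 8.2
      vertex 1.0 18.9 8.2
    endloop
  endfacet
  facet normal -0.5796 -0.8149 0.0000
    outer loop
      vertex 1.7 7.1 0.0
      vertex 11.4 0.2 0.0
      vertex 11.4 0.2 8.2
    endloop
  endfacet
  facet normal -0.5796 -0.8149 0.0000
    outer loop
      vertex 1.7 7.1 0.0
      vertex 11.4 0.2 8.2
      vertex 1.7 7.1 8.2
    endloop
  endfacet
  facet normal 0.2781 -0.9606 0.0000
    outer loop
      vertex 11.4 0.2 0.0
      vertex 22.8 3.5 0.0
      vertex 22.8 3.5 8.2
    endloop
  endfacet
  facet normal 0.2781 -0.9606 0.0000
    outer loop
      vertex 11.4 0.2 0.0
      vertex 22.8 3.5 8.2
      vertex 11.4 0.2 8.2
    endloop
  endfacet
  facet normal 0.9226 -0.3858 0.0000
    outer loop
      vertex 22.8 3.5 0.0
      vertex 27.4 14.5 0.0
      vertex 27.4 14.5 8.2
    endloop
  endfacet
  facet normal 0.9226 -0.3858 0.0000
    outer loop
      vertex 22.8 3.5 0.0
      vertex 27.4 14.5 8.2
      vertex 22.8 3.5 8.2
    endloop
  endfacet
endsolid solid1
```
; perimeter-only toolpath
G21 ; units = mm
G90 ; absolute positioning
G28 ; home
; layer 1
G0 Z1.2
G0 X27.4 Y14.5
G1 X21.6 Y24.9
G1 X9.9 Y26.9
G1 X1.0 Y18.9
G1 X1.7 Y7.1
G1 X11.4 Y0.2
G1 X22.8 Y3.5
G1 X27.4 Y14.5
; layer 2
G0 Z2.3
G0 X27.4 Y14.5
G1 X21.6 Y24.9
G1 X9.9 Y26.9
G1 X1.0 Y18.9
G1 X1.7 Y7.1
G1 X11.4 Y0.2
G1 X22.8 Y3.5
G1 X27.4 Y14.5
; layer 3
G0 Z3.5
G0 X27.4 Y14.5
G1 X21.6 Y24.9
G1 X9.9 Y26.9
G1 X1.0 Y18.9
G1 X1.7 Y7.1
G1 X11.4 Y0.2
G1 X22.8 Y3.5
G1 X27.4 Y14.5
; layer 4
G0 Z4.7
G0 X27.4 Y14.5
G1 X21.6 Y24.9
G1 X9.9 Y26.9
G1 X1.0 Y18.9
G1 X1.7 Y7.1
G1 X11.4 Y0.2
G1 X22.8 Y3.5
G1 X27.4 Y14.5
; layer 5
G0 Z5.9
G0 X27.4 Y14.5
G1 X21.6 Y24.9
G1 X9.9 Y26.9
G1 X1.0 Y18.9
G1 X1.7 Y7.1
G1 X11.4 Y0.2
G1 X22.8 Y3.5
G1 X27.4 Y14.5
; layer 6
G0 Z7.0
G0 X27.4 Y14.5
G1 X21.6 Y24.9
G1 X9.9 Y26.9
G1 X1.0 Y18.9
G1 X1.7 Y7.1
G1 X11.4 Y0.2
G1 X22.8 Y3.5
G1 X27.4 Y14.5
; layer 7
G0 Z8.2
G0 X27.4 Y14.5
G1 X21.6 Y24.9
G1 X9.9 Y26.9
G1 X1.0 Y18.9
G1 X1.7 Y7.1
G1 X11.4 Y0.2
G1 X22.8 Y3.5
G1 X27.4 Y14.5
M2 ; end

The solid is a regular 7-sided prism (a cylinder approximated with 7 flat sides), circumscribed radius ≈ 13.7 mm, height ≈ 8.2 mm. Slicing at Δz = 1.2 mm — 7 equal slices spanning the solid's height, so layer i sits at z = i·h/7 — gives 7 non-empty perimeters. Each is a 7-segment closed polygon; G0 lifts to the layer z and rapids to the start vertex, then G1 traces the edges.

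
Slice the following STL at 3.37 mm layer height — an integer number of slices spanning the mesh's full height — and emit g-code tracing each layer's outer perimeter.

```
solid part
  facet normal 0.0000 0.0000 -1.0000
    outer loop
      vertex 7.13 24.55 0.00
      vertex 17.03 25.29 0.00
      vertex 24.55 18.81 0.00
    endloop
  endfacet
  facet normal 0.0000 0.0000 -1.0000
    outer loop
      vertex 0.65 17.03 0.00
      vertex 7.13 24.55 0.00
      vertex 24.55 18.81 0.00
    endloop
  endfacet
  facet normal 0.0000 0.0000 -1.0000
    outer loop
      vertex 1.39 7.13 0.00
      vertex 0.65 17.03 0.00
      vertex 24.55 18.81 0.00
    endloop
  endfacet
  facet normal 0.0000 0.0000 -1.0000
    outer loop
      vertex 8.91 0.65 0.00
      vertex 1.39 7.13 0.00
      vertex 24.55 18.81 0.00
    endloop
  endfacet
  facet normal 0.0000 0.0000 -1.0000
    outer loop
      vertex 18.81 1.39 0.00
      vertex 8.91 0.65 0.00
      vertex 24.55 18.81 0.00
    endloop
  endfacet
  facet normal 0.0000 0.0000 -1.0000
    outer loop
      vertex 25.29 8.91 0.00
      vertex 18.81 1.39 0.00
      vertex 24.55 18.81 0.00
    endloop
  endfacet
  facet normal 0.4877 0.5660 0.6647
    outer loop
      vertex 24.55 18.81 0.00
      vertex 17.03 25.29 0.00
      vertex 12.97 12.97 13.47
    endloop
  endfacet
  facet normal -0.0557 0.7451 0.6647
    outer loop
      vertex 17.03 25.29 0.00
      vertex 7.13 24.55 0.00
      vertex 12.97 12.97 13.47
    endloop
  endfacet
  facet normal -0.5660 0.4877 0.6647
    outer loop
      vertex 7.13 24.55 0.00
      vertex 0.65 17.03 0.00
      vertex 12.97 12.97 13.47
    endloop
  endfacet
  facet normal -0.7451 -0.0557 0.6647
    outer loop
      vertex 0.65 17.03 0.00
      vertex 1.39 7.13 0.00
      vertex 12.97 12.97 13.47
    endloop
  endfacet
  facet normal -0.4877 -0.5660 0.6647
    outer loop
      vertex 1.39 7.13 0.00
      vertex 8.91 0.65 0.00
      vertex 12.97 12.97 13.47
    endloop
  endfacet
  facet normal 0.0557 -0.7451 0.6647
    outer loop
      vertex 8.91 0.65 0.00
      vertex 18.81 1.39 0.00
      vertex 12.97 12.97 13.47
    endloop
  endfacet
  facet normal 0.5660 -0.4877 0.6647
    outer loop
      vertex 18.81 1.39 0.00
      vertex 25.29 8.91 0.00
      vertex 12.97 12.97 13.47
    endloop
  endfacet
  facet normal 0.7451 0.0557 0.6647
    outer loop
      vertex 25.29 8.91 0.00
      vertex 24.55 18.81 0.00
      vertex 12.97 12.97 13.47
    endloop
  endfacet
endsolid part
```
; perimeter-only toolpath
G21 ; units = mm
G90 ; absolute positioning
G28 ; home
; layer 1
G0 Z3.37
G0 X21.66 Y17.35
G1 X16.02 Y22.21
G1 X8.59 Y21.66
G1 X3.73 Y16.02
G1 X4.29 Y8.59
G1 X9.93 Y3.73
G1 X17.35 Y4.29
G1 X22.21 Y9.93
G1 X21.66 Y17.35
; layer 2
G0 Z6.74
G0 X18.76 Y15.89
G1 X15.00 Y19.13
G1 X10.05 Y18.76
G1 X6.81 Y15.00
G1 X7.18 Y10.05
G1 X10.94 Y6.81
G1 X15.89 Y7.18
G1 X19.13 Y10.94
G1 X18.76 Y15.89
; layer 3
G0 Z10.10
G0 X15.87 Y14.43
G1 X13.99 Y16.05
G1 X11.51 Y15.87
G1 X9.89 Y13.99
G1 X10.08 Y11.51
G1 X11.96 Y9.89
G1 X14.43 Y10.08
G1 X16.05 Y11.96
G1 X15.87 Y14.43
M2 ; end

The solid is a regular 8-sided pyramid, base circumscribed radius ≈ 13 mm, apex at z ≈ 13.5 mm. Slicing at Δz = 3.37 mm — 4 equal slices spanning the solid's height, so layer i sits at z = i·h/4 — gives 3 non-empty perimeters. Each is a 8-segment closed polygon; G0 lifts to the layer z and rapids to the start vertex, then G1 traces the edges. The cross-section shrinks linearly with z (the slice at the apex is degenerate and omitted).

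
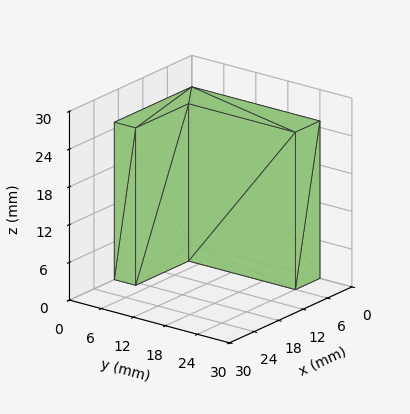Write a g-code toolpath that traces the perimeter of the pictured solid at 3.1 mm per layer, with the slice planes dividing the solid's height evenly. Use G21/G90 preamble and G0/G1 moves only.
Reading the render: the shape is an L-shaped prism: outer 19 × 24 mm, arm thicknesses ≈ 4 mm (horizontal) and 6 mm (vertical), extruded 25 mm in z (dimensions read to the nearest mm from the axis ticks). For the g-code, the solid's height is divided into equal slices at the stated Δz and each level perimeter traced with G1 moves after a G0 lift.

; perimeter-only toolpath
G21 ; units = mm
G90 ; absolute positioning
G28 ; home
; layer 1
G0 Z3.1
G0 X0.0 Y0.0
G1 X19.0 Y0.0
G1 X19.0 Y4.0
G1 X6.0 Y4.0
G1 X6.0 Y24.0
G1 X0.0 Y24.0
G1 X0.0 Y0.0
; layer 2
G0 Z6.2
G0 X0.0 Y0.0
G1 X19.0 Y0.0
G1 X19.0 Y4.0
G1 X6.0 Y4.0
G1 X6.0 Y24.0
G1 X0.0 Y24.0
G1 X0.0 Y0.0
; layer 3
G0 Z9.4
G0 X0.0 Y0.0
G1 X19.0 Y0.0
G1 X19.0 Y4.0
G1 X6.0 Y4.0
G1 X6.0 Y24.0
G1 X0.0 Y24.0
G1 X0.0 Y0.0
; layer 4
G0 Z12.5
G0 X0.0 Y0.0
G1 X19.0 Y0.0
G1 X19.0 Y4.0
G1 X6.0 Y4.0
G1 X6.0 Y24.0
G1 X0.0 Y24.0
G1 X0.0 Y0.0
; layer 5
G0 Z15.6
G0 X0.0 Y0.0
G1 X19.0 Y0.0
G1 X19.0 Y4.0
G1 X6.0 Y4.0
G1 X6.0 Y24.0
G1 X0.0 Y24.0
G1 X0.0 Y0.0
; layer 6
G0 Z18.8
G0 X0.0 Y0.0
G1 X19.0 Y0.0
G1 X19.0 Y4.0
G1 X6.0 Y4.0
G1 X6.0 Y24.0
G1 X0.0 Y24.0
G1 X0.0 Y0.0
; layer 7
G0 Z21.9
G0 X0.0 Y0.0
G1 X19.0 Y0.0
G1 X19.0 Y4.0
G1 X6.0 Y4.0
G1 X6.0 Y24.0
G1 X0.0 Y24.0
G1 X0.0 Y0.0
; layer 8
G0 Z25.0
G0 X0.0 Y0.0
G1 X19.0 Y0.0
G1 X19.0 Y4.0
G1 X6.0 Y4.0
G1 X6.0 Y24.0
G1 X0.0 Y24.0
G1 X0.0 Y0.0
M2 ; end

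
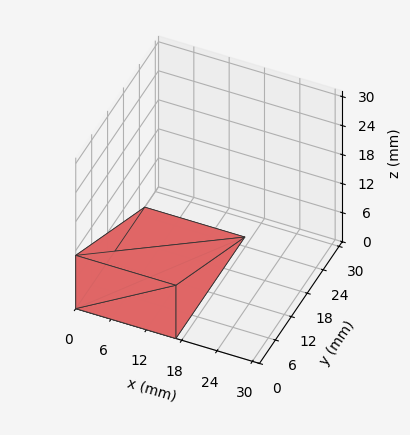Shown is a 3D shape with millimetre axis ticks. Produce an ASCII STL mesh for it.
Reading the render: the shape is a wedge (ramp): 17 × 26 mm base, rising to 11 mm along the y=0 edge and sloping linearly to z=0 at y=26 (dimensions read to the nearest mm from the axis ticks). For the STL, each face is triangulated and given an outward normal.

solid part
  facet normal 0.0000 0.0000 -1.0000
    outer loop
      vertex 17.0 26.0 0.0
      vertex 17.0 0.0 0.0
      vertex 0.0 0.0 0.0
    endloop
  endfacet
  facet normal 0.0000 0.0000 -1.0000
    outer loop
      vertex 0.0 26.0 0.0
      vertex 17.0 26.0 0.0
      vertex 0.0 0.0 0.0
    endloop
  endfacet
  facet normal 0.0000 -1.0000 0.0000
    outer loop
      vertex 0.0 0.0 0.0
      vertex 17.0 0.0 0.0
      vertex 17.0 0.0 11.0
    endloop
  endfacet
  facet normal 0.0000 -1.0000 0.0000
    outer loop
      vertex 0.0 0.0 0.0
      vertex 17.0 0.0 11.0
      vertex 0.0 0.0 11.0
    endloop
  endfacet
  facet normal 0.0000 0.3896 0.9210
    outer loop
      vertex 0.0 0.0 11.0
      vertex 17.0 0.0 11.0
      vertex 17.0 26.0 0.0
    endloop
  endfacet
  facet normal 0.0000 0.3896 0.9210
    outer loop
      vertex 0.0 0.0 11.0
      vertex 17.0 26.0 0.0
      vertex 0.0 26.0 0.0
    endloop
  endfacet
  facet normal -1.0000 0.0000 0.0000
    outer loop
      vertex 0.0 0.0 11.0
      vertex 0.0 26.0 0.0
      vertex 0.0 0.0 0.0
    endloop
  endfacet
  facet normal 1.0000 0.0000 0.0000
    outer loop
      vertex 17.0 0.0 0.0
      vertex 17.0 26.0 0.0
      vertex 17.0 0.0 11.0
    endloop
  endfacet
endsolid part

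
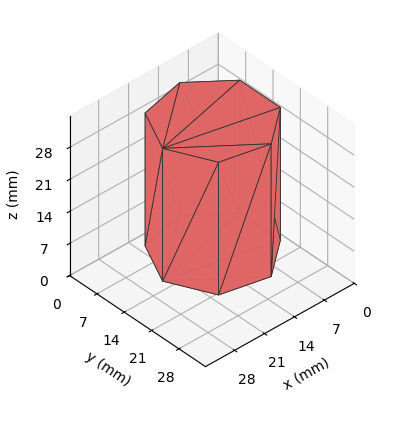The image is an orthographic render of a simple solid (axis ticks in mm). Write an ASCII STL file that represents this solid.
Reading the render: the shape is a regular 7-sided prism (a cylinder approximated with 7 flat sides), circumscribed radius ≈ 12 mm, height ≈ 29 mm (dimensions read to the nearest mm from the axis ticks). For the STL, each face is triangulated and given an outward normal.

solid part
  facet normal 0.0000 0.0000 -1.0000
    outer loop
      vertex 9.3 23.7 0.0
      vertex 19.5 21.4 0.0
      vertex 24.0 12.0 0.0
    endloop
  endfacet
  facet normal 0.0000 0.0000 -1.0000
    outer loop
      vertex 1.2 17.2 0.0
      vertex 9.3 23.7 0.0
      vertex 24.0 12.0 0.0
    endloop
  endfacet
  facet normal 0.0000 0.0000 -1.0000
    outer loop
      vertex 1.2 6.8 0.0
      vertex 1.2 17.2 0.0
      vertex 24.0 12.0 0.0
    endloop
  endfacet
  facet normal 0.0000 0.0000 -1.0000
    outer loop
      vertex 9.3 0.3 0.0
      vertex 1.2 6.8 0.0
      vertex 24.0 12.0 0.0
    endloop
  endfacet
  facet normal 0.0000 0.0000 -1.0000
    outer loop
      vertex 19.5 2.6 0.0
      vertex 9.3 0.3 0.0
      vertex 24.0 12.0 0.0
    endloop
  endfacet
  facet normal 0.0000 0.0000 1.0000
    outer loop
      vertex 24.0 12.0 29.0
      vertex 19.5 21.4 29.0
      vertex 9.3 23.7 29.0
    endloop
  endfacet
  facet normal 0.0000 0.0000 1.0000
    outer loop
      vertex 24.0 12.0 29.0
      vertex 9.3 23.7 29.0
      vertex 1.2 17.2 29.0
    endloop
  endfacet
  facet normal 0.0000 0.0000 1.0000
    outer loop
      vertex 24.0 12.0 29.0
      vertex 1.2 17.2 29.0
      vertex 1.2 6.8 29.0
    endloop
  endfacet
  facet normal 0.0000 0.0000 1.0000
    outer loop
      vertex 24.0 12.0 29.0
      vertex 1.2 6.8 29.0
      vertex 9.3 0.3 29.0
    endloop
  endfacet
  facet normal 0.0000 0.0000 1.0000
    outer loop
      vertex 24.0 12.0 29.0
      vertex 9.3 0.3 29.0
      vertex 19.5 2.6 29.0
    endloop
  endfacet
  facet normal 0.9020 0.4318 0.0000
    outer loop
      vertex 24.0 12.0 0.0
      vertex 19.5 21.4 0.0
      vertex 19.5 21.4 29.0
    endloop
  endfacet
  facet normal 0.9020 0.4318 0.0000
    outer loop
      vertex 24.0 12.0 0.0
      vertex 19.5 21.4 29.0
      vertex 24.0 12.0 29.0
    endloop
  endfacet
  facet normal 0.2200 0.9755 0.0000
    outer loop
      vertex 19.5 21.4 0.0
      vertex 9.3 23.7 0.0
      vertex 9.3 23.7 29.0
    endloop
  endfacet
  facet normal 0.2200 0.9755 0.0000
    outer loop
      vertex 19.5 21.4 0.0
      vertex 9.3 23.7 29.0
      vertex 19.5 21.4 29.0
    endloop
  endfacet
  facet normal -0.6259 0.7799 0.0000
    outer loop
      vertex 9.3 23.7 0.0
      vertex 1.2 17.2 0.0
      vertex 1.2 17.2 29.0
    endloop
  endfacet
  facet normal -0.6259 0.7799 0.0000
    outer loop
      vertex 9.3 23.7 0.0
      vertex 1.2 17.2 29.0
      vertex 9.3 23.7 29.0
    endloop
  endfacet
  facet normal -1.0000 0.0000 0.0000
    outer loop
      vertex 1.2 17.2 0.0
      vertex 1.2 6.8 0.0
      vertex 1.2 6.8 29.0
    endloop
  endfacet
  facet normal -1.0000 0.0000 0.0000
    outer loop
      vertex 1.2 17.2 0.0
      vertex 1.2 6.8 29.0
      vertex 1.2 17.2 29.0
    endloop
  endfacet
  facet normal -0.6259 -0.7799 0.0000
    outer loop
      vertex 1.2 6.8 0.0
      vertex 9.3 0.3 0.0
      vertex 9.3 0.3 29.0
    endloop
  endfacet
  facet normal -0.6259 -0.7799 0.0000
    outer loop
      vertex 1.2 6.8 0.0
      vertex 9.3 0.3 29.0
      vertex 1.2 6.8 29.0
    endloop
  endfacet
  facet normal 0.2200 -0.9755 0.0000
    outer loop
      vertex 9.3 0.3 0.0
      vertex 19.5 2.6 0.0
      vertex 19.5 2.6 29.0
    endloop
  endfacet
  facet normal 0.2200 -0.9755 0.0000
    outer loop
      vertex 9.3 0.3 0.0
      vertex 19.5 2.6 29.0
      vertex 9.3 0.3 29.0
    endloop
  endfacet
  facet normal 0.9020 -0.4318 0.0000
    outer loop
      vertex 19.5 2.6 0.0
      vertex 24.0 12.0 0.0
      vertex 24.0 12.0 29.0
    endloop
  endfacet
  facet normal 0.9020 -0.4318 0.0000
    outer loop
      vertex 19.5 2.6 0.0
      vertex 24.0 12.0 29.0
      vertex 19.5 2.6 29.0
    endloop
  endfacet
endsolid part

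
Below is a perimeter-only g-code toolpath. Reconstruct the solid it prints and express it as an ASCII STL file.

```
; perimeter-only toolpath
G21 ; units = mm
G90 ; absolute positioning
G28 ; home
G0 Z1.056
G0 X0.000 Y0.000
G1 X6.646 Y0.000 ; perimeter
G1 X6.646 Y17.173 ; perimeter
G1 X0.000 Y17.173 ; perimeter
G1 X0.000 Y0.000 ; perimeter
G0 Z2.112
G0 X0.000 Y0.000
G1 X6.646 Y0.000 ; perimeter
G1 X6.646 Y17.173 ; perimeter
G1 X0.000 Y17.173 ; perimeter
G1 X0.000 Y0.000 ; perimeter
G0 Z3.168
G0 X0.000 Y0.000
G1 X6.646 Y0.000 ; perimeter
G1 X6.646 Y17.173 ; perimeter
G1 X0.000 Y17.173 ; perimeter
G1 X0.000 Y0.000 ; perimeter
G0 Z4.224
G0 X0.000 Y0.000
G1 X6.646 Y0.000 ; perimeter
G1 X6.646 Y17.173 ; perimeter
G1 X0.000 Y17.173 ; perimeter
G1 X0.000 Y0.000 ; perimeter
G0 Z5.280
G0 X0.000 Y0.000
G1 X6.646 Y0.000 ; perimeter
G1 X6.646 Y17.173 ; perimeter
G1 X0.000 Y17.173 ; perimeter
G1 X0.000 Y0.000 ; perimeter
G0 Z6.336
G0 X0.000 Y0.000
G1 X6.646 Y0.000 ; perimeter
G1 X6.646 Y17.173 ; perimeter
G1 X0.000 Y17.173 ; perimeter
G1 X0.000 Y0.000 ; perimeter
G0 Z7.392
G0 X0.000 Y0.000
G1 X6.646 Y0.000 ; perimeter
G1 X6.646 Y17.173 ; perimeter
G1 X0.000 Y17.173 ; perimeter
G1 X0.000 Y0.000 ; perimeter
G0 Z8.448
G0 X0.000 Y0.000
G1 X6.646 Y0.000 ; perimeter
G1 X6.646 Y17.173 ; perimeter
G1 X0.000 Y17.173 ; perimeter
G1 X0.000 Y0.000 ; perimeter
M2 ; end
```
solid part
  facet normal 0.0000 0.0000 -1.0000
    outer loop
      vertex 6.646 17.173 0.000
      vertex 6.646 0.000 0.000
      vertex 0.000 0.000 0.000
    endloop
  endfacet
  facet normal 0.0000 0.0000 -1.0000
    outer loop
      vertex 0.000 17.173 0.000
      vertex 6.646 17.173 0.000
      vertex 0.000 0.000 0.000
    endloop
  endfacet
  facet normal 0.0000 0.0000 1.0000
    outer loop
      vertex 0.000 0.000 8.448
      vertex 6.646 0.000 8.448
      vertex 6.646 17.173 8.448
    endloop
  endfacet
  facet normal 0.0000 0.0000 1.0000
    outer loop
      vertex 0.000 0.000 8.448
      vertex 6.646 17.173 8.448
      vertex 0.000 17.173 8.448
    endloop
  endfacet
  facet normal 0.0000 -1.0000 0.0000
    outer loop
      vertex 0.000 0.000 0.000
      vertex 6.646 0.000 0.000
      vertex 6.646 0.000 8.448
    endloop
  endfacet
  facet normal 0.0000 -1.0000 0.0000
    outer loop
      vertex 0.000 0.000 0.000
      vertex 6.646 0.000 8.448
      vertex 0.000 0.000 8.448
    endloop
  endfacet
  facet normal 0.0000 1.0000 0.0000
    outer loop
      vertex 6.646 17.173 8.448
      vertex 6.646 17.173 0.000
      vertex 0.000 17.173 0.000
    endloop
  endfacet
  facet normal 0.0000 1.0000 0.0000
    outer loop
      vertex 0.000 17.173 8.448
      vertex 6.646 17.173 8.448
      vertex 0.000 17.173 0.000
    endloop
  endfacet
  facet normal -1.0000 0.0000 0.0000
    outer loop
      vertex 0.000 17.173 8.448
      vertex 0.000 17.173 0.000
      vertex 0.000 0.000 0.000
    endloop
  endfacet
  facet normal -1.0000 0.0000 0.0000
    outer loop
      vertex 0.000 0.000 8.448
      vertex 0.000 17.173 8.448
      vertex 0.000 0.000 0.000
    endloop
  endfacet
  facet normal 1.0000 0.0000 0.0000
    outer loop
      vertex 6.646 0.000 0.000
      vertex 6.646 17.173 0.000
      vertex 6.646 17.173 8.448
    endloop
  endfacet
  facet normal 1.0000 0.0000 0.0000
    outer loop
      vertex 6.646 0.000 0.000
      vertex 6.646 17.173 8.448
      vertex 6.646 0.000 8.448
    endloop
  endfacet
endsolid part

The G0 Z moves step by Δz≈1.056 mm. Every layer's G1 loop is the same polygon, so the solid is a straight extrusion of it from z=0 to z≈8.45. Closing with flat bottom and top caps and triangulating gives 12 facets — a rectangular box, roughly 6.65 × 17.2 mm footprint and 8.45 mm tall.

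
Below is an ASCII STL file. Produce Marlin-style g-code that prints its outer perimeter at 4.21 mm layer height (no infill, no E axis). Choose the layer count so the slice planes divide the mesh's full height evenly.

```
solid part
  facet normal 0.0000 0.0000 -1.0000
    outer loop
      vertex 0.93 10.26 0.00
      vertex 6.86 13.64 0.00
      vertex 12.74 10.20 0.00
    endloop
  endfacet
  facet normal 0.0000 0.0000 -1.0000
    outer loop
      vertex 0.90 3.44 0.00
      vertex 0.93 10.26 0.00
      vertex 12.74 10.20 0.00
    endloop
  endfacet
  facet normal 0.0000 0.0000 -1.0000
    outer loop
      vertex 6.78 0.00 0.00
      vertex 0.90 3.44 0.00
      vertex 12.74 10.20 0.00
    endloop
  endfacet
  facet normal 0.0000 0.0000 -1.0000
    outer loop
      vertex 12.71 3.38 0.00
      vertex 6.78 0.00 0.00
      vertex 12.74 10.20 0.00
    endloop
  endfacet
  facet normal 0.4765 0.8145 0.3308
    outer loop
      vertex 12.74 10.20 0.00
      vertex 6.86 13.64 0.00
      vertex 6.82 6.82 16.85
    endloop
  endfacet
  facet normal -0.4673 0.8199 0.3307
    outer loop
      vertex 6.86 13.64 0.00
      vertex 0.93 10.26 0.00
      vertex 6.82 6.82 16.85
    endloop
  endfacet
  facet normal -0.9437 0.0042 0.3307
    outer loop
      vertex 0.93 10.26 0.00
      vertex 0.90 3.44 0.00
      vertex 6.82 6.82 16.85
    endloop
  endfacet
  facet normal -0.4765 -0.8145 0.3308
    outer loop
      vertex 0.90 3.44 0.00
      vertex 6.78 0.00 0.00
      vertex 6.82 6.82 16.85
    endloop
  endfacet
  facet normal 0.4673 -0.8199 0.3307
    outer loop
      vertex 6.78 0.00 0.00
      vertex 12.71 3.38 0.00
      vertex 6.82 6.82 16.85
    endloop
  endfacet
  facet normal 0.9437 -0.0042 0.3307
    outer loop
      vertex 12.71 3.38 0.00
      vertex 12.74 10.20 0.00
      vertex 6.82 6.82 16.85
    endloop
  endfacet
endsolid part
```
; perimeter-only toolpath
G21 ; units = mm
G90 ; absolute positioning
G28 ; home
; layer 1
G0 Z4.21
G0 X11.26 Y9.36
G1 X6.85 Y11.94
G1 X2.40 Y9.40
G1 X2.38 Y4.29
G1 X6.79 Y1.71
G1 X11.24 Y4.24
G1 X11.26 Y9.36
; layer 2
G0 Z8.43
G0 X9.78 Y8.51
G1 X6.84 Y10.23
G1 X3.88 Y8.54
G1 X3.86 Y5.13
G1 X6.80 Y3.41
G1 X9.77 Y5.10
G1 X9.78 Y8.51
; layer 3
G0 Z12.64
G0 X8.30 Y7.67
G1 X6.83 Y8.53
G1 X5.35 Y7.68
G1 X5.34 Y5.98
G1 X6.81 Y5.12
G1 X8.29 Y5.96
G1 X8.30 Y7.67
M2 ; end

The solid is a regular 6-sided pyramid, base circumscribed radius ≈ 6.82 mm, apex at z ≈ 16.9 mm. Slicing at Δz = 4.21 mm — 4 equal slices spanning the solid's height, so layer i sits at z = i·h/4 — gives 3 non-empty perimeters. Each is a 6-segment closed polygon; G0 lifts to the layer z and rapids to the start vertex, then G1 traces the edges. The cross-section shrinks linearly with z (the slice at the apex is degenerate and omitted).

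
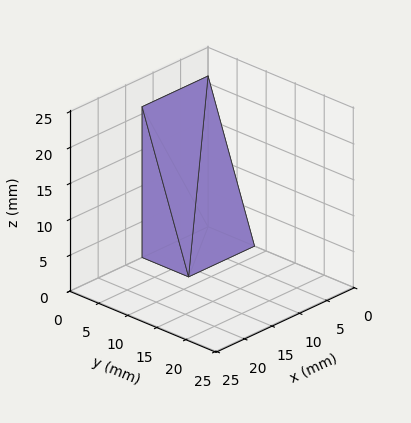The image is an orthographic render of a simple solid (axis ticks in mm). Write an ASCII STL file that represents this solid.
Reading the render: the shape is a wedge (ramp): 12 × 8 mm base, rising to 21 mm along the y=0 edge and sloping linearly to z=0 at y=8 (dimensions read to the nearest mm from the axis ticks). For the STL, each face is triangulated and given an outward normal.

solid part
  facet normal 0.0000 0.0000 -1.0000
    outer loop
      vertex 12.000 8.000 0.000
      vertex 12.000 0.000 0.000
      vertex 0.000 0.000 0.000
    endloop
  endfacet
  facet normal 0.0000 0.0000 -1.0000
    outer loop
      vertex 0.000 8.000 0.000
      vertex 12.000 8.000 0.000
      vertex 0.000 0.000 0.000
    endloop
  endfacet
  facet normal 0.0000 -1.0000 0.0000
    outer loop
      vertex 0.000 0.000 0.000
      vertex 12.000 0.000 0.000
      vertex 12.000 0.000 21.000
    endloop
  endfacet
  facet normal 0.0000 -1.0000 0.0000
    outer loop
      vertex 0.000 0.000 0.000
      vertex 12.000 0.000 21.000
      vertex 0.000 0.000 21.000
    endloop
  endfacet
  facet normal 0.0000 0.9345 0.3560
    outer loop
      vertex 0.000 0.000 21.000
      vertex 12.000 0.000 21.000
      vertex 12.000 8.000 0.000
    endloop
  endfacet
  facet normal 0.0000 0.9345 0.3560
    outer loop
      vertex 0.000 0.000 21.000
      vertex 12.000 8.000 0.000
      vertex 0.000 8.000 0.000
    endloop
  endfacet
  facet normal -1.0000 0.0000 0.0000
    outer loop
      vertex 0.000 0.000 21.000
      vertex 0.000 8.000 0.000
      vertex 0.000 0.000 0.000
    endloop
  endfacet
  facet normal 1.0000 0.0000 0.0000
    outer loop
      vertex 12.000 0.000 0.000
      vertex 12.000 8.000 0.000
      vertex 12.000 0.000 21.000
    endloop
  endfacet
endsolid part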